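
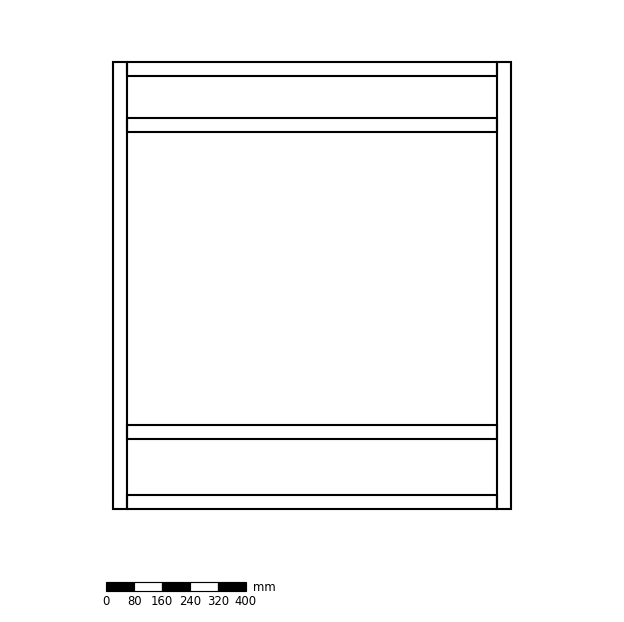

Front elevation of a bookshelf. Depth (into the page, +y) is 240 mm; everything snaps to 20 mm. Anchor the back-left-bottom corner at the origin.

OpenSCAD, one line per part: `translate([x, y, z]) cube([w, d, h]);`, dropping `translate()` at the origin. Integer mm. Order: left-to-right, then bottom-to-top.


cube([40, 240, 1280]);
translate([40, 0, 0]) cube([1060, 240, 40]);
translate([40, 0, 200]) cube([1060, 240, 40]);
translate([40, 0, 1080]) cube([1060, 240, 40]);
translate([40, 0, 1240]) cube([1060, 240, 40]);
translate([1100, 0, 0]) cube([40, 240, 1280]);


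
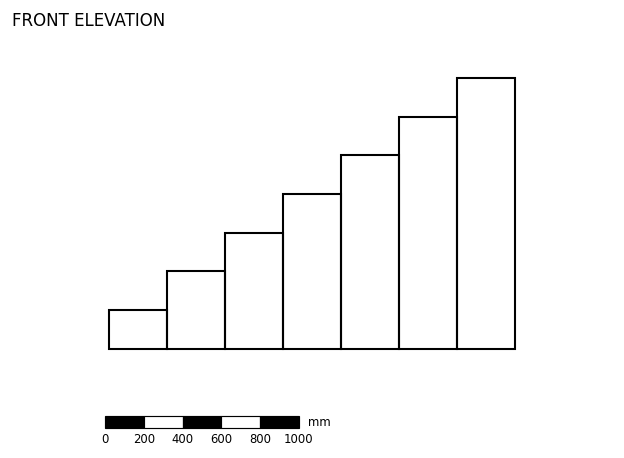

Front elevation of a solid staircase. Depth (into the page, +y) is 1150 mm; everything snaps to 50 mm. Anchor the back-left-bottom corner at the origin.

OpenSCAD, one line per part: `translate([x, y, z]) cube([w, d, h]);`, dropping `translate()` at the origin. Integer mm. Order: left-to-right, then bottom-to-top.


cube([300, 1150, 200]);
translate([300, 0, 0]) cube([300, 1150, 400]);
translate([600, 0, 0]) cube([300, 1150, 600]);
translate([900, 0, 0]) cube([300, 1150, 800]);
translate([1200, 0, 0]) cube([300, 1150, 1000]);
translate([1500, 0, 0]) cube([300, 1150, 1200]);
translate([1800, 0, 0]) cube([300, 1150, 1400]);


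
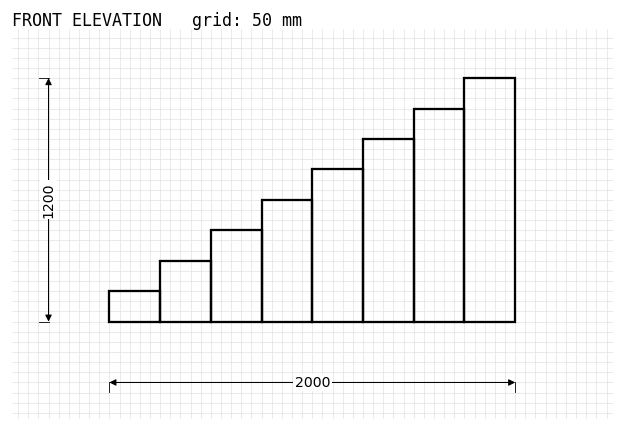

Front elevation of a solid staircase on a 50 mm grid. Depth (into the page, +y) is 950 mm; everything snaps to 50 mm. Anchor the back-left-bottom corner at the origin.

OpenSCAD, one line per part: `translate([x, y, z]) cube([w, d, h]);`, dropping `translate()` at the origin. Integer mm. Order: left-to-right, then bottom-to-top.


cube([250, 950, 150]);
translate([250, 0, 0]) cube([250, 950, 300]);
translate([500, 0, 0]) cube([250, 950, 450]);
translate([750, 0, 0]) cube([250, 950, 600]);
translate([1000, 0, 0]) cube([250, 950, 750]);
translate([1250, 0, 0]) cube([250, 950, 900]);
translate([1500, 0, 0]) cube([250, 950, 1050]);
translate([1750, 0, 0]) cube([250, 950, 1200]);


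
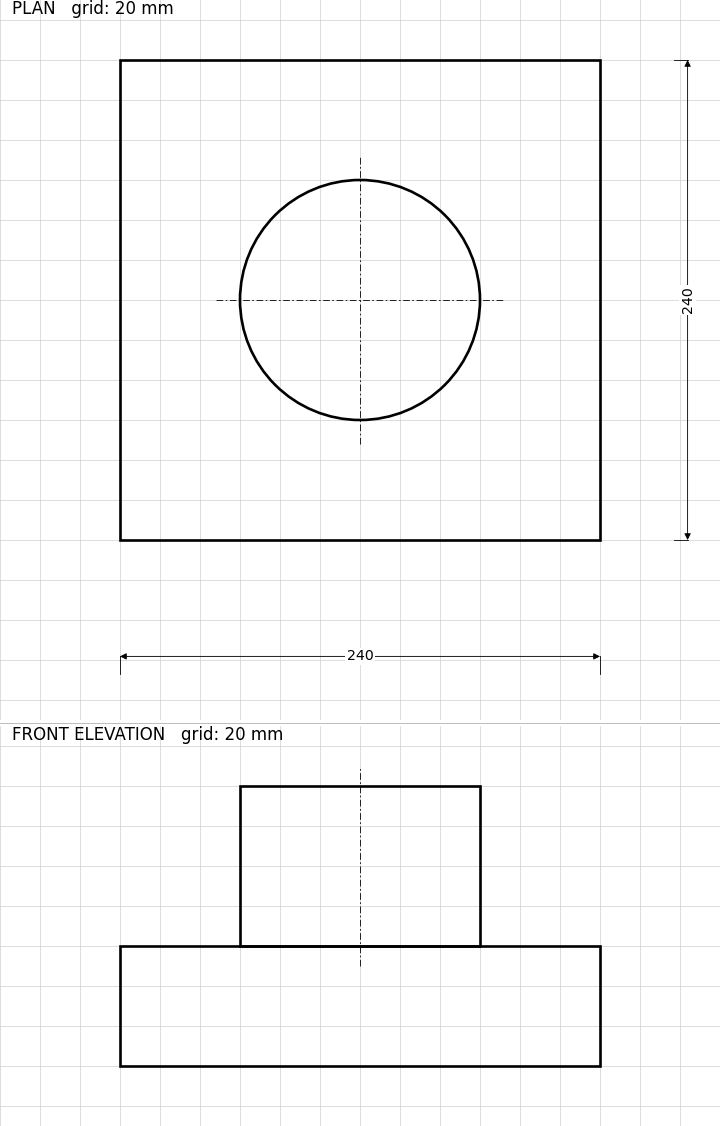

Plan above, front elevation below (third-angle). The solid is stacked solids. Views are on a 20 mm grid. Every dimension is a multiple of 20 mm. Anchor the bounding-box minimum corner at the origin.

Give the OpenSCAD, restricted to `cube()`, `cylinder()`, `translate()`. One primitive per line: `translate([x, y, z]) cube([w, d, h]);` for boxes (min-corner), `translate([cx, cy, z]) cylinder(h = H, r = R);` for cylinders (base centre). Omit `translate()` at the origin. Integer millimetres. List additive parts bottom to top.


cube([240, 240, 60]);
translate([120, 120, 60]) cylinder(h = 80, r = 60);


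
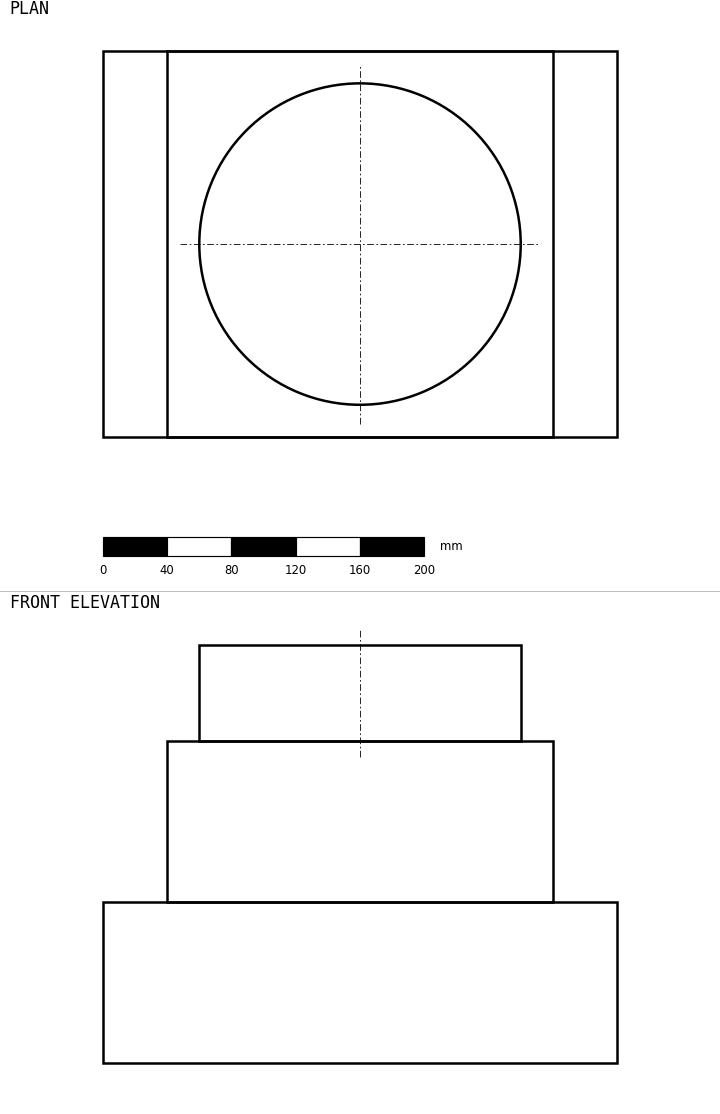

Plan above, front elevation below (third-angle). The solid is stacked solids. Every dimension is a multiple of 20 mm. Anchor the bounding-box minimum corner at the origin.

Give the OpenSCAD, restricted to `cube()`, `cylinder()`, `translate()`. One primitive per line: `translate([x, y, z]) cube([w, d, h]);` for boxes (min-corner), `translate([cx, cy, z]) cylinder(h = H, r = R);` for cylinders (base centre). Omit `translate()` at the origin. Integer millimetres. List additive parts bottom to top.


cube([320, 240, 100]);
translate([40, 0, 100]) cube([240, 240, 100]);
translate([160, 120, 200]) cylinder(h = 60, r = 100);


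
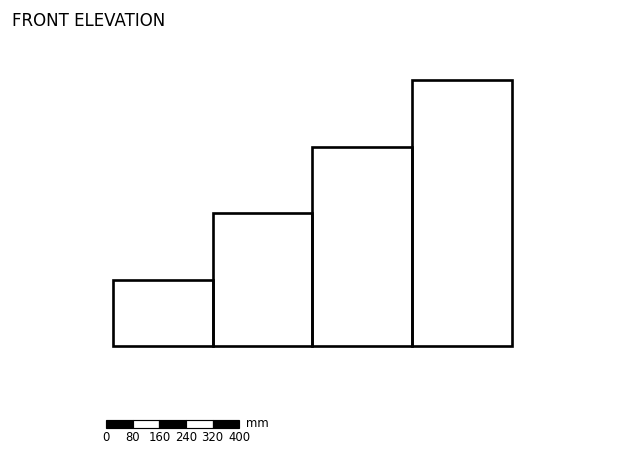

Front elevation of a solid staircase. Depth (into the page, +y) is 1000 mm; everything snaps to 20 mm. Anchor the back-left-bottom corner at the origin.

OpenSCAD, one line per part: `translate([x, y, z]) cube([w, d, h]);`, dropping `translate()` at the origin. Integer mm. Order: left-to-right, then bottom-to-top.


cube([300, 1000, 200]);
translate([300, 0, 0]) cube([300, 1000, 400]);
translate([600, 0, 0]) cube([300, 1000, 600]);
translate([900, 0, 0]) cube([300, 1000, 800]);


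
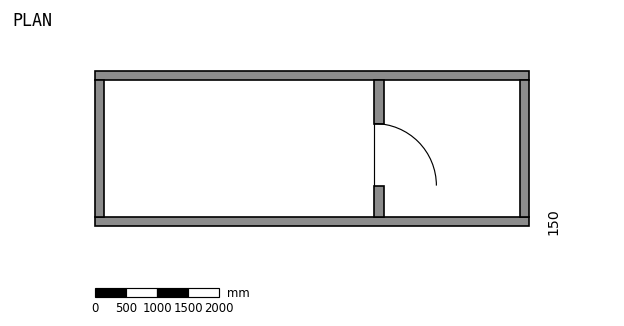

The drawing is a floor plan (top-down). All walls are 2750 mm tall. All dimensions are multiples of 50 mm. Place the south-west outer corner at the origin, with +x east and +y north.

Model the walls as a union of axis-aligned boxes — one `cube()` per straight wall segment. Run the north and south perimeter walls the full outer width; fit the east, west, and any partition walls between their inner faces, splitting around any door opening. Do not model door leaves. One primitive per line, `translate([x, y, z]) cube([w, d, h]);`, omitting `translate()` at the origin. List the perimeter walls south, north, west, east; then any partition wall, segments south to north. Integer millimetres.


cube([7000, 150, 2750]);
translate([0, 2350, 0]) cube([7000, 150, 2750]);
translate([0, 150, 0]) cube([150, 2200, 2750]);
translate([6850, 150, 0]) cube([150, 2200, 2750]);
translate([4500, 150, 0]) cube([150, 500, 2750]);
translate([4500, 1650, 0]) cube([150, 700, 2750]);


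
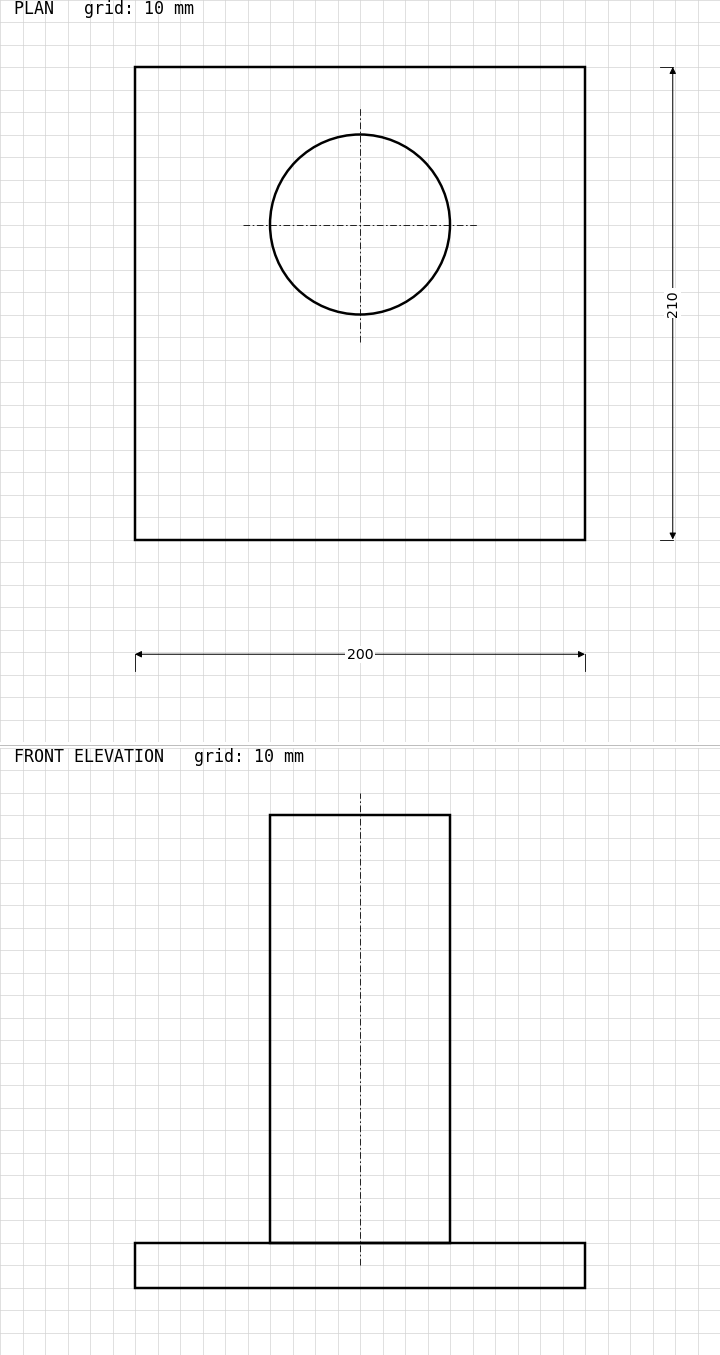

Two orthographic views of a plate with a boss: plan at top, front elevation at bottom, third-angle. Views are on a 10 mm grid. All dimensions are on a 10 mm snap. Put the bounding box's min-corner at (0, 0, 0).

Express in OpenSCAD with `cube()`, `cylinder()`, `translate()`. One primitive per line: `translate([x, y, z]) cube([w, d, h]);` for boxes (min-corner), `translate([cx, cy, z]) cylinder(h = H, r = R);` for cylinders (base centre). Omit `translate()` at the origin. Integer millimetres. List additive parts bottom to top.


cube([200, 210, 20]);
translate([100, 140, 20]) cylinder(h = 190, r = 40);


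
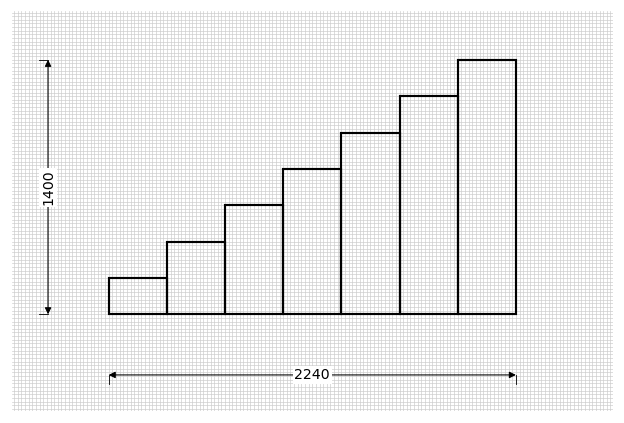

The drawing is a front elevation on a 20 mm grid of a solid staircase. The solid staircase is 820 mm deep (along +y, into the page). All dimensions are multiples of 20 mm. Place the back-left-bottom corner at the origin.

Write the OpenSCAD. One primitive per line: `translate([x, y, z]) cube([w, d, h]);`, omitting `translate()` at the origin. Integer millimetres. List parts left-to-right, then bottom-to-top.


cube([320, 820, 200]);
translate([320, 0, 0]) cube([320, 820, 400]);
translate([640, 0, 0]) cube([320, 820, 600]);
translate([960, 0, 0]) cube([320, 820, 800]);
translate([1280, 0, 0]) cube([320, 820, 1000]);
translate([1600, 0, 0]) cube([320, 820, 1200]);
translate([1920, 0, 0]) cube([320, 820, 1400]);


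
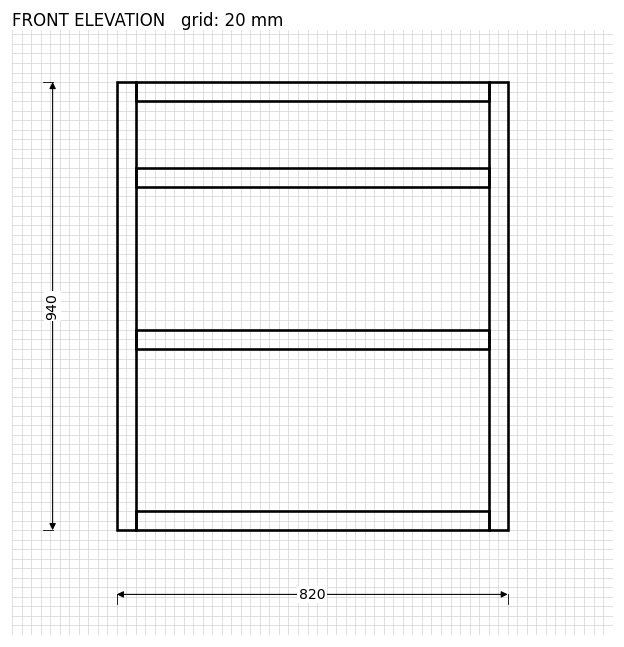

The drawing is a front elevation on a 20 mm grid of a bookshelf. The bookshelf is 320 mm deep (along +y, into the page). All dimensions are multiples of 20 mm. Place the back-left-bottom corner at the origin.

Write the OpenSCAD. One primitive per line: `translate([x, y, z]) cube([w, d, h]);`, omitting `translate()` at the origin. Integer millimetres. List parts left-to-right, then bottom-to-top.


cube([40, 320, 940]);
translate([40, 0, 0]) cube([740, 320, 40]);
translate([40, 0, 380]) cube([740, 320, 40]);
translate([40, 0, 720]) cube([740, 320, 40]);
translate([40, 0, 900]) cube([740, 320, 40]);
translate([780, 0, 0]) cube([40, 320, 940]);


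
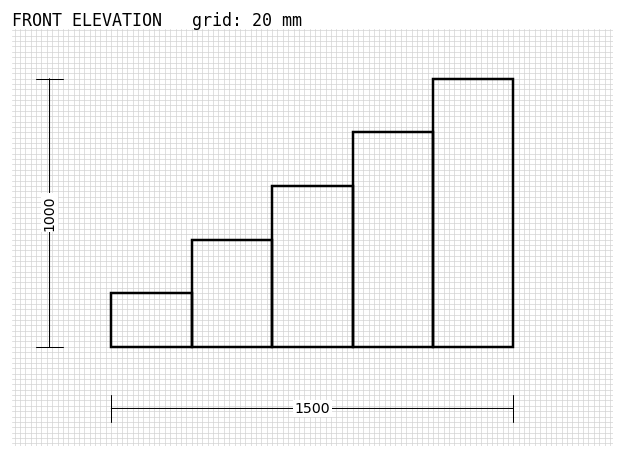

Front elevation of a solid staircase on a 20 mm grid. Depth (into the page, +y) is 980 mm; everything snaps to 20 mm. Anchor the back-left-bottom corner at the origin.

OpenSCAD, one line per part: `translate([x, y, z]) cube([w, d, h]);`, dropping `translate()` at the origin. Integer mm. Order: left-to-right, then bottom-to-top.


cube([300, 980, 200]);
translate([300, 0, 0]) cube([300, 980, 400]);
translate([600, 0, 0]) cube([300, 980, 600]);
translate([900, 0, 0]) cube([300, 980, 800]);
translate([1200, 0, 0]) cube([300, 980, 1000]);


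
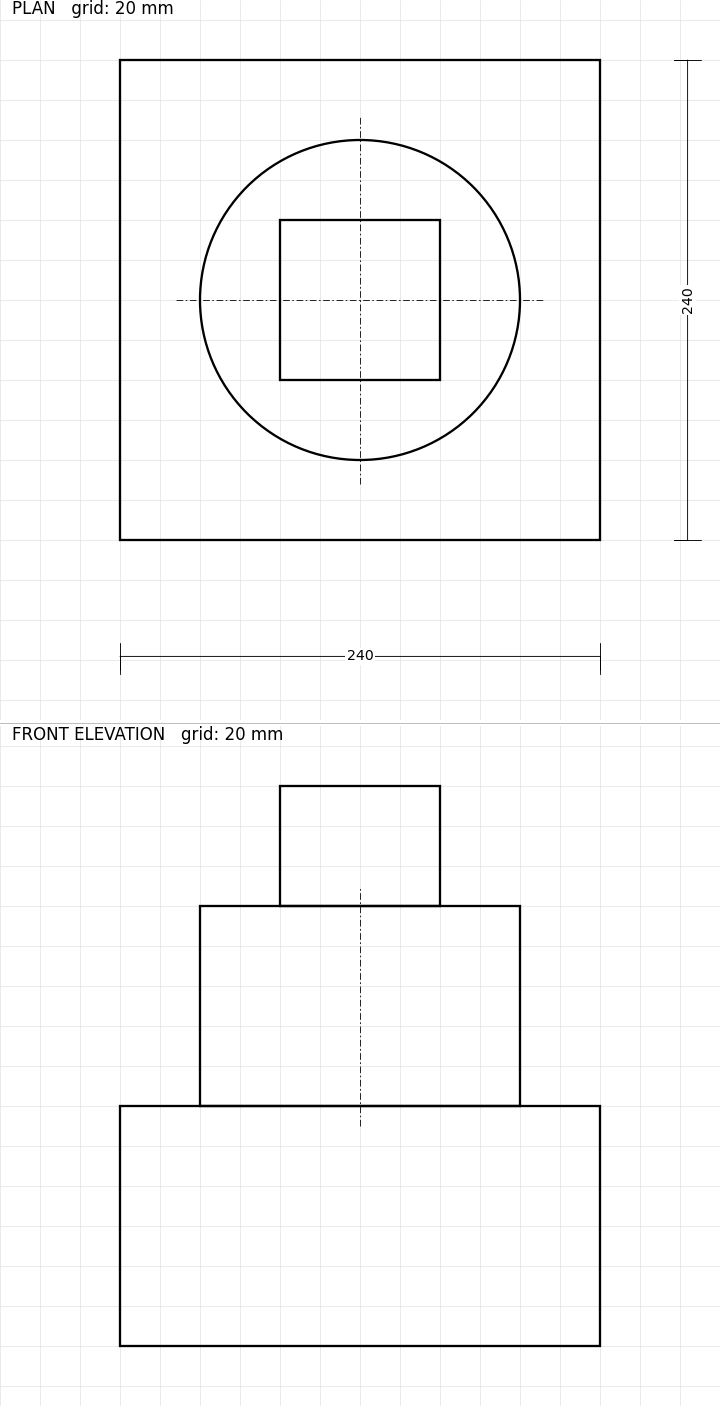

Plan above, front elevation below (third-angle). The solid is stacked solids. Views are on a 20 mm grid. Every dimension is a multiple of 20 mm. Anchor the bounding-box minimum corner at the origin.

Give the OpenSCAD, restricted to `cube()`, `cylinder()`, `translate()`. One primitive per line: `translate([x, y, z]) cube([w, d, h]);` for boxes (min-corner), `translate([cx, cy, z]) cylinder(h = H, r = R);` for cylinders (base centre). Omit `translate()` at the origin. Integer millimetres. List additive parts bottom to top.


cube([240, 240, 120]);
translate([120, 120, 120]) cylinder(h = 100, r = 80);
translate([80, 80, 220]) cube([80, 80, 60]);


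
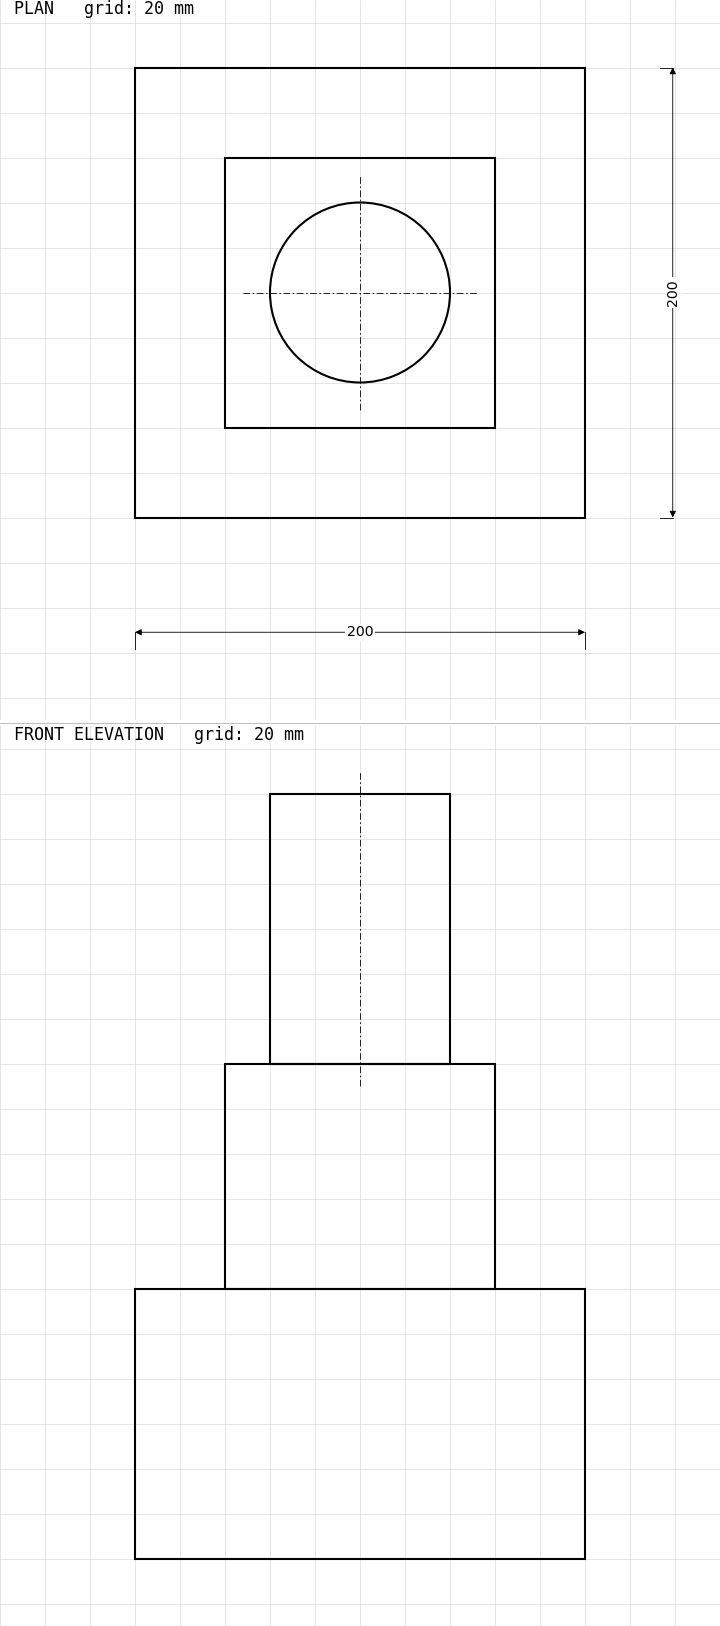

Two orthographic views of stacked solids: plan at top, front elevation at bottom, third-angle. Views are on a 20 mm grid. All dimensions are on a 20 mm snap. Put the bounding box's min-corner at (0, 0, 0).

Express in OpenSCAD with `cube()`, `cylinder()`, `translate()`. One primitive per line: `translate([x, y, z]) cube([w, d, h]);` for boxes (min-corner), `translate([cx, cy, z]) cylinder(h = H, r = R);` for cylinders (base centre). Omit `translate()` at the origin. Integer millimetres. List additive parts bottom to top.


cube([200, 200, 120]);
translate([40, 40, 120]) cube([120, 120, 100]);
translate([100, 100, 220]) cylinder(h = 120, r = 40);


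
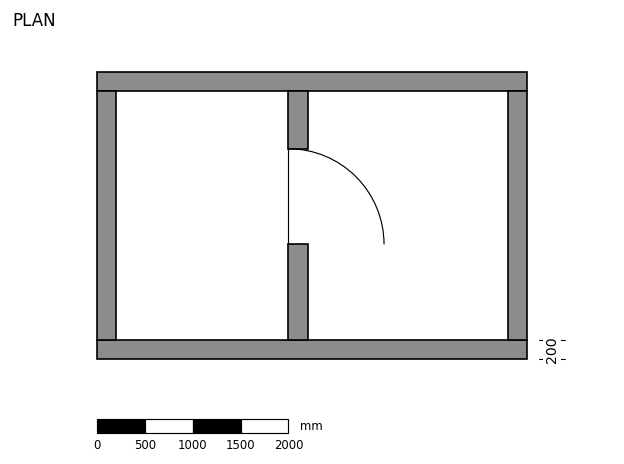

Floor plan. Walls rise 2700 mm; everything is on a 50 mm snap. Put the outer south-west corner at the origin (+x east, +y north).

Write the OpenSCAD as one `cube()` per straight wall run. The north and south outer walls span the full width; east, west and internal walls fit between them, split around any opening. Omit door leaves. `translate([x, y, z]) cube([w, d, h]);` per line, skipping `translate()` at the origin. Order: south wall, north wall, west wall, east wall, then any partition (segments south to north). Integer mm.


cube([4500, 200, 2700]);
translate([0, 2800, 0]) cube([4500, 200, 2700]);
translate([0, 200, 0]) cube([200, 2600, 2700]);
translate([4300, 200, 0]) cube([200, 2600, 2700]);
translate([2000, 200, 0]) cube([200, 1000, 2700]);
translate([2000, 2200, 0]) cube([200, 600, 2700]);


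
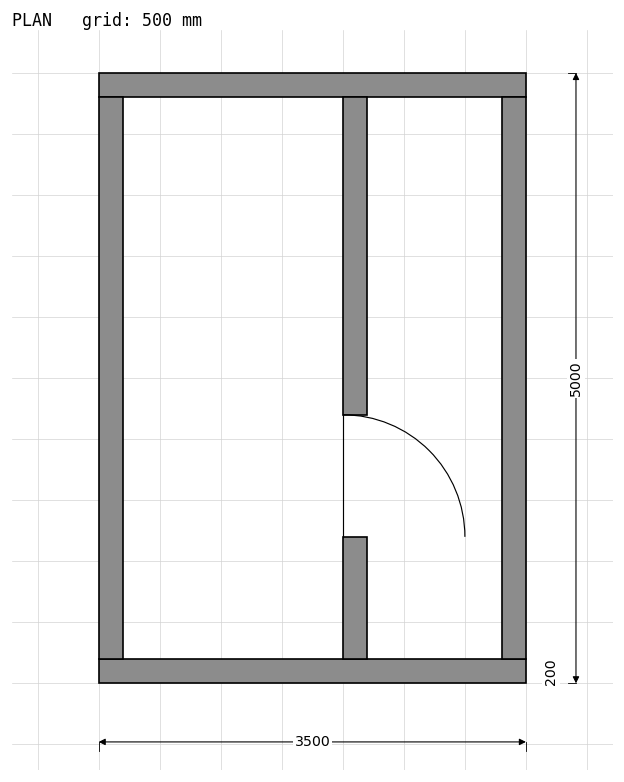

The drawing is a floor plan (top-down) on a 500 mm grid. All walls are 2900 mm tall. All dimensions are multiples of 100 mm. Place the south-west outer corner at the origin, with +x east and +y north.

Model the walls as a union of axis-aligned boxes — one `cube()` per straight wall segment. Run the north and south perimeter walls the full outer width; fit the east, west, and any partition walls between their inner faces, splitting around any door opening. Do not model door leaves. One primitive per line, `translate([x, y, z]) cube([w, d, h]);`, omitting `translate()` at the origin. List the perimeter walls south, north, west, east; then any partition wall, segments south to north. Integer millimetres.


cube([3500, 200, 2900]);
translate([0, 4800, 0]) cube([3500, 200, 2900]);
translate([0, 200, 0]) cube([200, 4600, 2900]);
translate([3300, 200, 0]) cube([200, 4600, 2900]);
translate([2000, 200, 0]) cube([200, 1000, 2900]);
translate([2000, 2200, 0]) cube([200, 2600, 2900]);


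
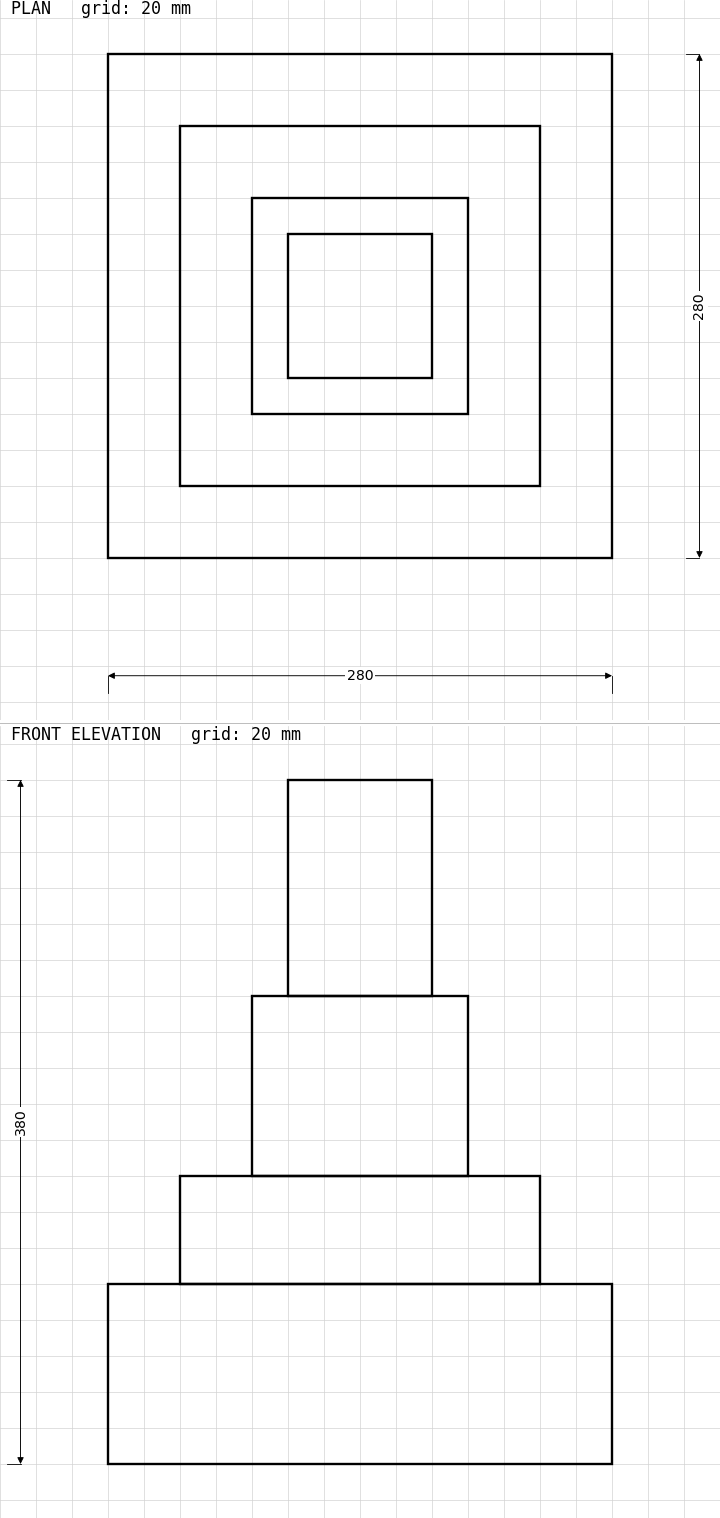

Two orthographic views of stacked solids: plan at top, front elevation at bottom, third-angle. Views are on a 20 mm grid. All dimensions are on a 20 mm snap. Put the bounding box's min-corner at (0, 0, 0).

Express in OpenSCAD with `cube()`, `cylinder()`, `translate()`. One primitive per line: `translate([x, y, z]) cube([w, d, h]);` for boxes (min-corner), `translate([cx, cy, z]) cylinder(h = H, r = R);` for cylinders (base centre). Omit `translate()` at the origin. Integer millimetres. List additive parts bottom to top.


cube([280, 280, 100]);
translate([40, 40, 100]) cube([200, 200, 60]);
translate([80, 80, 160]) cube([120, 120, 100]);
translate([100, 100, 260]) cube([80, 80, 120]);


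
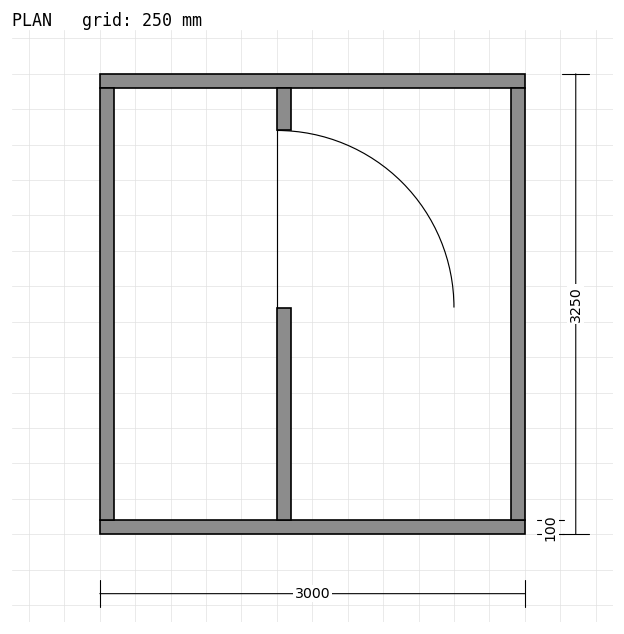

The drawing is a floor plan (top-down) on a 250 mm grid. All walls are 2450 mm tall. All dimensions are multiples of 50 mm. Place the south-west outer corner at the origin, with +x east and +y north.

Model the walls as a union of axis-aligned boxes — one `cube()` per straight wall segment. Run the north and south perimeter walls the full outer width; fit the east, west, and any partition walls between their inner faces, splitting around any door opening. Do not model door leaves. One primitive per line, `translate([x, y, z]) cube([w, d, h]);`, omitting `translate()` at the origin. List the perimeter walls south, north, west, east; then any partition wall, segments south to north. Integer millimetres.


cube([3000, 100, 2450]);
translate([0, 3150, 0]) cube([3000, 100, 2450]);
translate([0, 100, 0]) cube([100, 3050, 2450]);
translate([2900, 100, 0]) cube([100, 3050, 2450]);
translate([1250, 100, 0]) cube([100, 1500, 2450]);
translate([1250, 2850, 0]) cube([100, 300, 2450]);


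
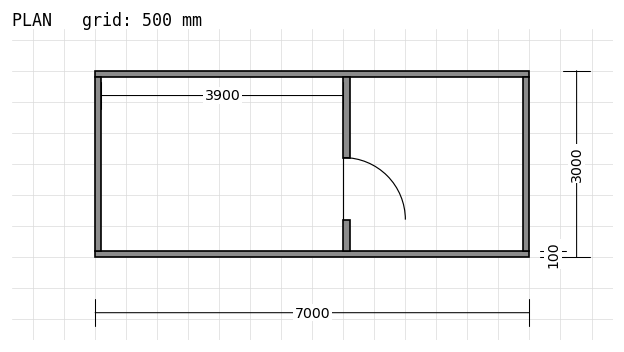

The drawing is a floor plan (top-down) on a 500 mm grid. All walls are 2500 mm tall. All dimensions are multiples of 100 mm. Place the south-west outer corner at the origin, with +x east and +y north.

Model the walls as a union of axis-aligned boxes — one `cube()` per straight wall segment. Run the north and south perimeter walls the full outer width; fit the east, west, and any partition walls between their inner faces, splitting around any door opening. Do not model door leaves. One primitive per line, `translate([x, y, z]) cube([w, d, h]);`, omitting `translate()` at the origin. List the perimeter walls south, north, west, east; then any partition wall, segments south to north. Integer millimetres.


cube([7000, 100, 2500]);
translate([0, 2900, 0]) cube([7000, 100, 2500]);
translate([0, 100, 0]) cube([100, 2800, 2500]);
translate([6900, 100, 0]) cube([100, 2800, 2500]);
translate([4000, 100, 0]) cube([100, 500, 2500]);
translate([4000, 1600, 0]) cube([100, 1300, 2500]);


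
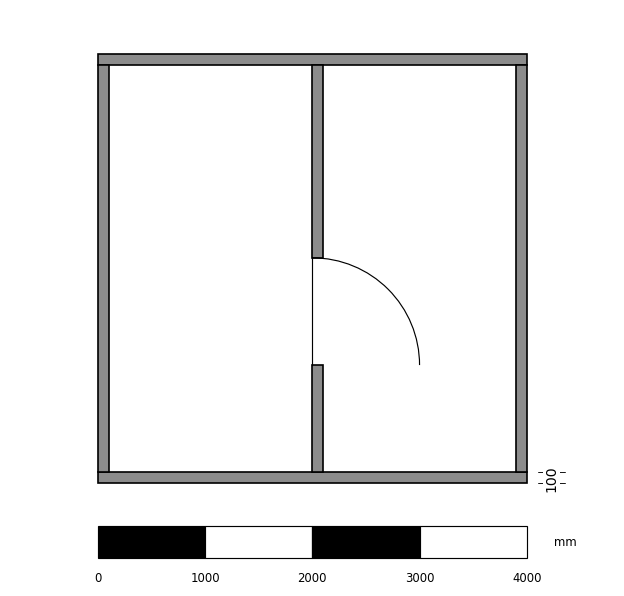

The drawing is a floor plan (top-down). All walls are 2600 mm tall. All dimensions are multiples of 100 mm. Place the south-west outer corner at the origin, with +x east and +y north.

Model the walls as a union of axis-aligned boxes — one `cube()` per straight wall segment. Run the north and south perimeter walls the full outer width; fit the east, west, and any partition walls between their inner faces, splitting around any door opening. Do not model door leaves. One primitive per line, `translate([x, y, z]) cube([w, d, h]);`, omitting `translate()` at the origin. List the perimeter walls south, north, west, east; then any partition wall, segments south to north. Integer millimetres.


cube([4000, 100, 2600]);
translate([0, 3900, 0]) cube([4000, 100, 2600]);
translate([0, 100, 0]) cube([100, 3800, 2600]);
translate([3900, 100, 0]) cube([100, 3800, 2600]);
translate([2000, 100, 0]) cube([100, 1000, 2600]);
translate([2000, 2100, 0]) cube([100, 1800, 2600]);


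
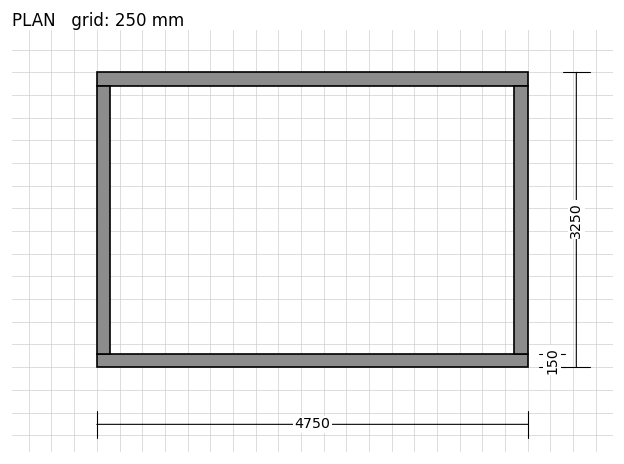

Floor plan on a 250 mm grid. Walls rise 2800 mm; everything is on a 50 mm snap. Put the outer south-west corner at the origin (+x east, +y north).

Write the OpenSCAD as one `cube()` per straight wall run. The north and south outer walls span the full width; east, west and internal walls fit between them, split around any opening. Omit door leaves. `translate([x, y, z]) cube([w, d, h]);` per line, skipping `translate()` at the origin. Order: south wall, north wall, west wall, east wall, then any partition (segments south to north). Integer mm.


cube([4750, 150, 2800]);
translate([0, 3100, 0]) cube([4750, 150, 2800]);
translate([0, 150, 0]) cube([150, 2950, 2800]);
translate([4600, 150, 0]) cube([150, 2950, 2800]);


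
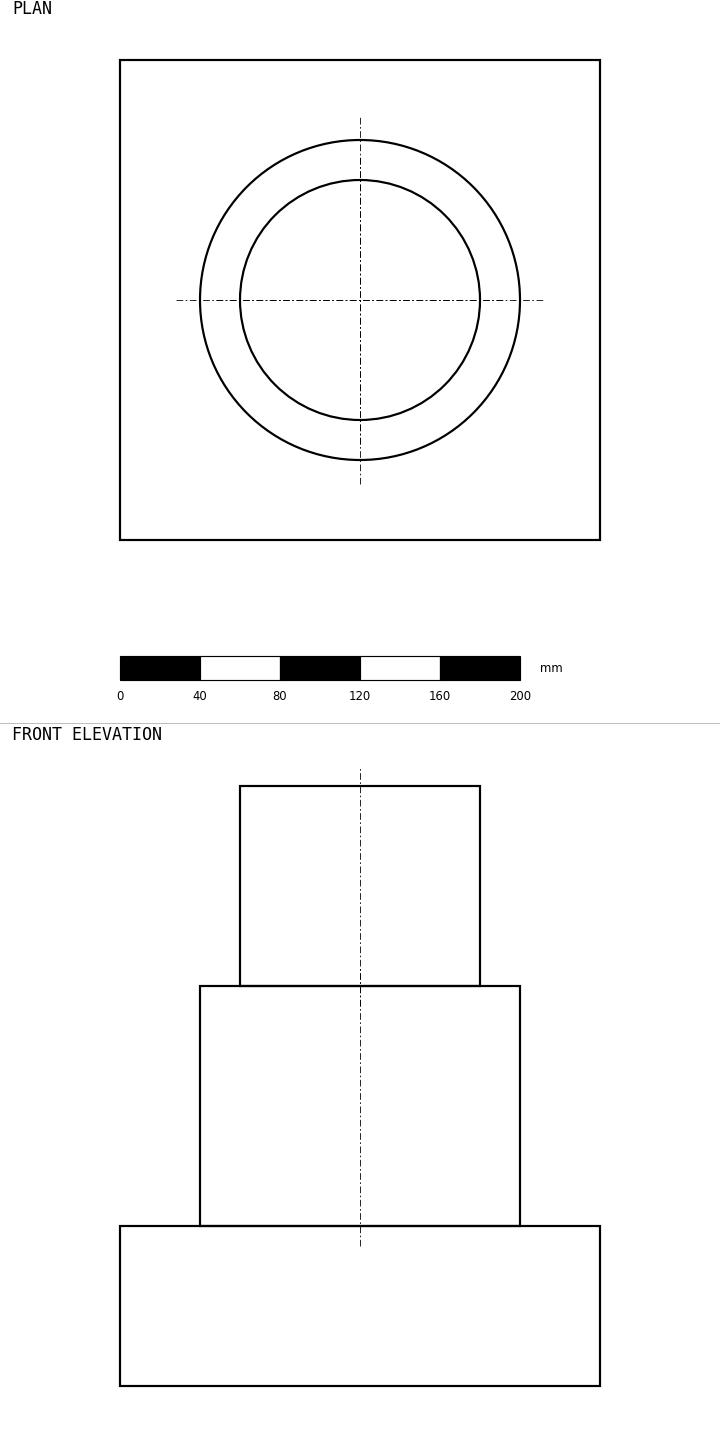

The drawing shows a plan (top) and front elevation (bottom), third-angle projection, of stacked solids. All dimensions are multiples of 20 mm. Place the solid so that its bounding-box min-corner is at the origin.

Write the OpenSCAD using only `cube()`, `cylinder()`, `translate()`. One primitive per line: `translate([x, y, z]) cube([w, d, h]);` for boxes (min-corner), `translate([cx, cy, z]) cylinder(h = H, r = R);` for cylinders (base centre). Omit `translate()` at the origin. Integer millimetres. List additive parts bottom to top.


cube([240, 240, 80]);
translate([120, 120, 80]) cylinder(h = 120, r = 80);
translate([120, 120, 200]) cylinder(h = 100, r = 60);


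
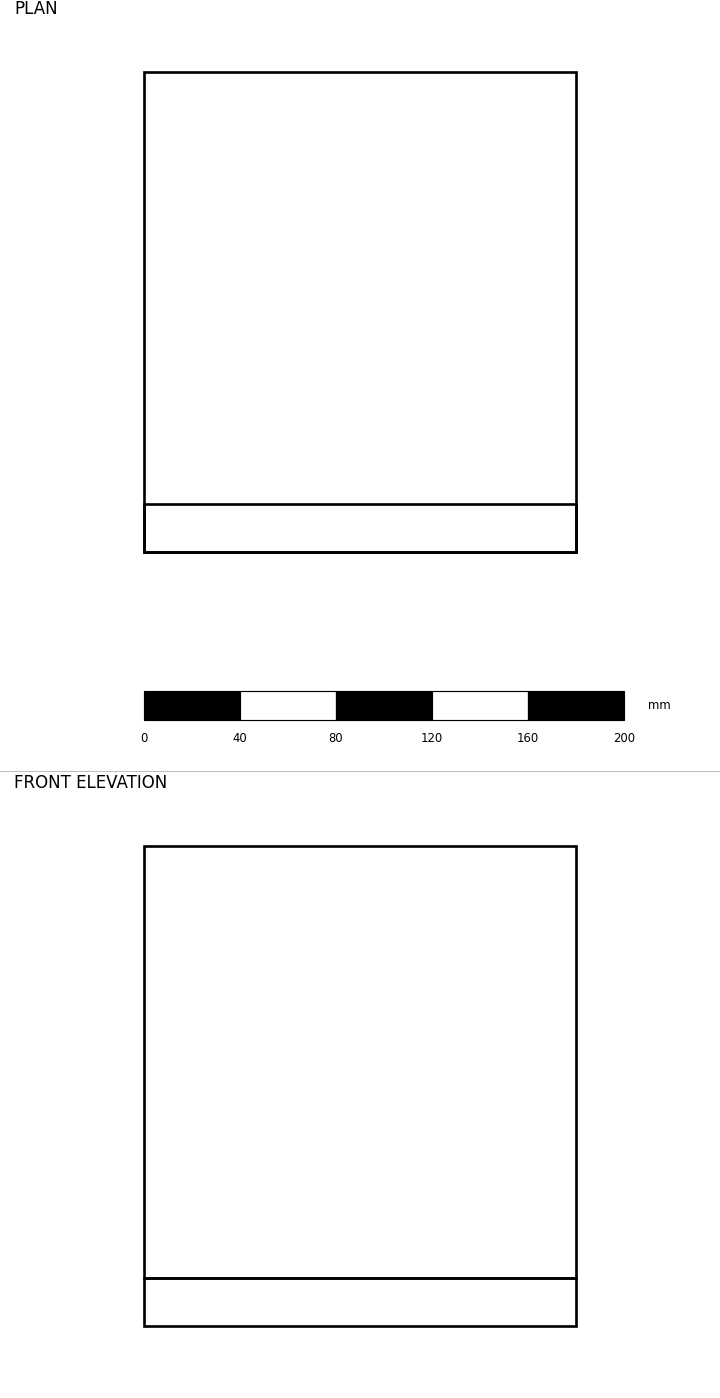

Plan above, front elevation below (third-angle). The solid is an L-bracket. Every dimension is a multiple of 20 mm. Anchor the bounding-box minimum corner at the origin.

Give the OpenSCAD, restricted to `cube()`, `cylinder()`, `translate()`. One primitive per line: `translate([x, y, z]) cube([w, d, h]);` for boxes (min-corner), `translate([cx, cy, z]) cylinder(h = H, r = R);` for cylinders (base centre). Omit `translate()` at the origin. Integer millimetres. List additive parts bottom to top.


cube([180, 200, 20]);
translate([0, 0, 20]) cube([180, 20, 180]);


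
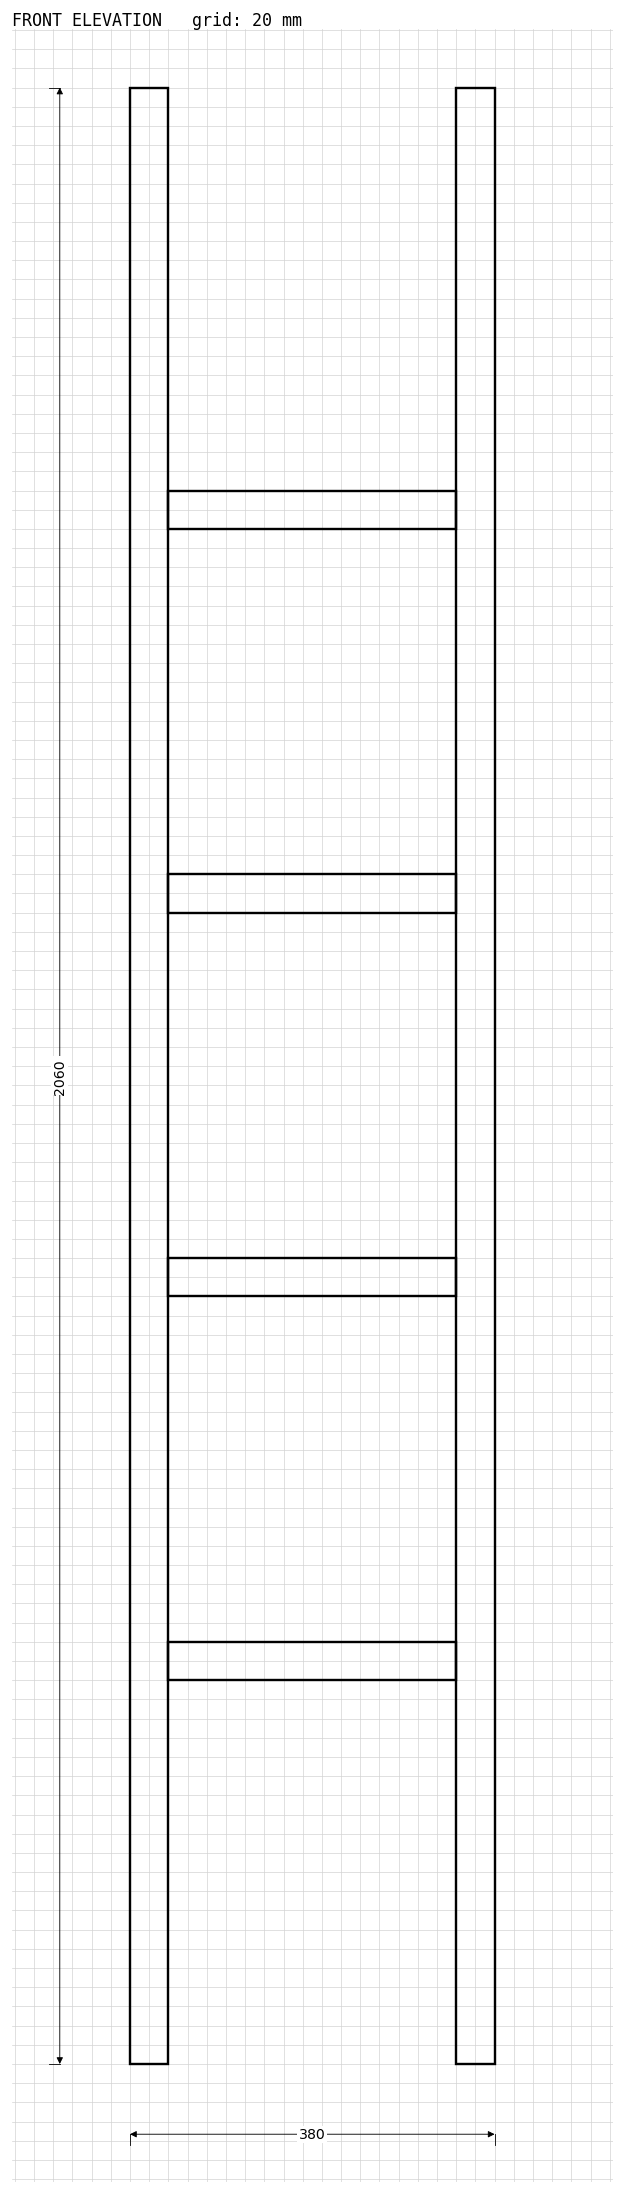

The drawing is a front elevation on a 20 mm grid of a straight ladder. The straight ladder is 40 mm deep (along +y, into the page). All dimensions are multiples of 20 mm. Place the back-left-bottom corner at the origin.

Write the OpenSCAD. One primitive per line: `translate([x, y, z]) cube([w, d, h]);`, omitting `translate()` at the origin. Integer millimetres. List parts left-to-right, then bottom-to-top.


cube([40, 40, 2060]);
translate([40, 0, 400]) cube([300, 40, 40]);
translate([40, 0, 800]) cube([300, 40, 40]);
translate([40, 0, 1200]) cube([300, 40, 40]);
translate([40, 0, 1600]) cube([300, 40, 40]);
translate([340, 0, 0]) cube([40, 40, 2060]);


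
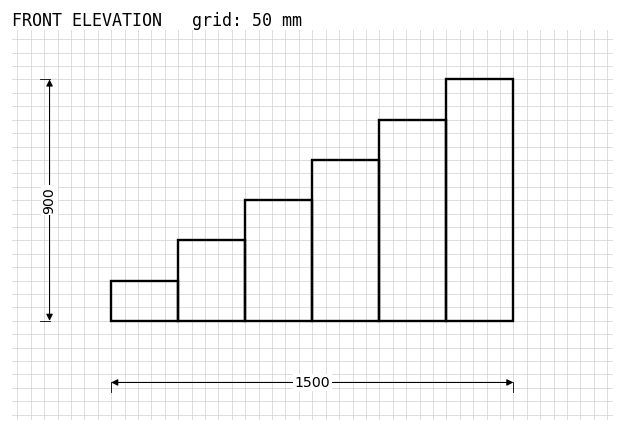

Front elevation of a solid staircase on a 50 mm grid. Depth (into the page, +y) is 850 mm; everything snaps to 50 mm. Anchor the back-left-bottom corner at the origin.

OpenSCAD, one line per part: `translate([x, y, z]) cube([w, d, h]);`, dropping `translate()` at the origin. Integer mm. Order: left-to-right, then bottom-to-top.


cube([250, 850, 150]);
translate([250, 0, 0]) cube([250, 850, 300]);
translate([500, 0, 0]) cube([250, 850, 450]);
translate([750, 0, 0]) cube([250, 850, 600]);
translate([1000, 0, 0]) cube([250, 850, 750]);
translate([1250, 0, 0]) cube([250, 850, 900]);


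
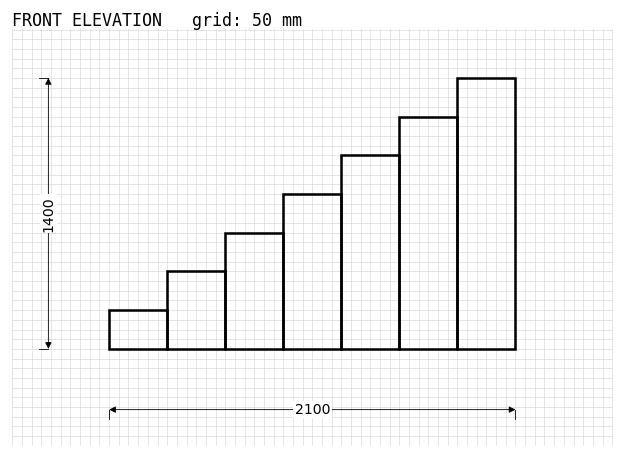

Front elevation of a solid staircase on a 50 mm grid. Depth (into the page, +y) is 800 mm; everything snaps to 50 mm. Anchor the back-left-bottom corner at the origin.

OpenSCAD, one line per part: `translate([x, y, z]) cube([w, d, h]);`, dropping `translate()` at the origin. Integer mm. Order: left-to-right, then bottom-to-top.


cube([300, 800, 200]);
translate([300, 0, 0]) cube([300, 800, 400]);
translate([600, 0, 0]) cube([300, 800, 600]);
translate([900, 0, 0]) cube([300, 800, 800]);
translate([1200, 0, 0]) cube([300, 800, 1000]);
translate([1500, 0, 0]) cube([300, 800, 1200]);
translate([1800, 0, 0]) cube([300, 800, 1400]);


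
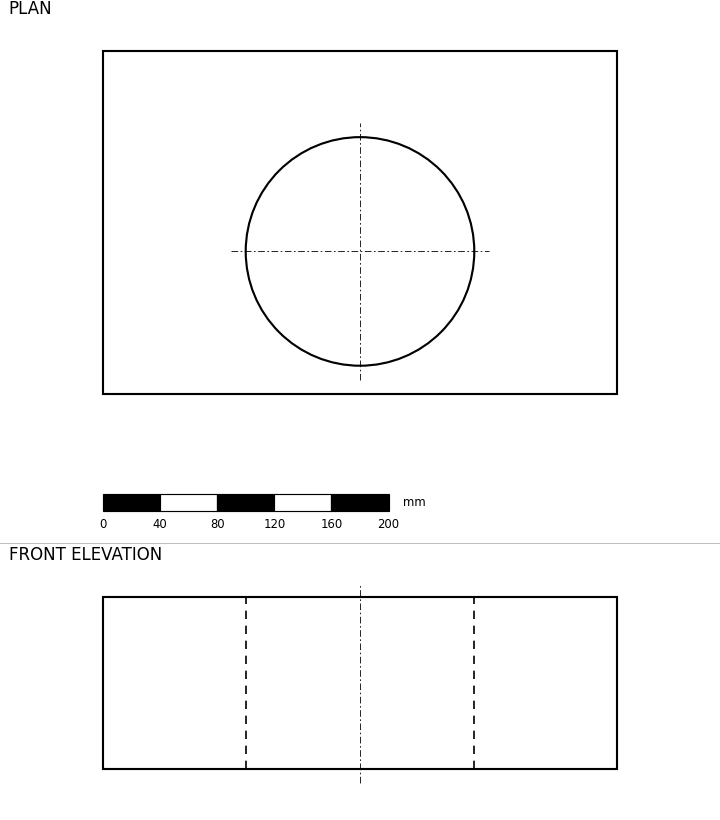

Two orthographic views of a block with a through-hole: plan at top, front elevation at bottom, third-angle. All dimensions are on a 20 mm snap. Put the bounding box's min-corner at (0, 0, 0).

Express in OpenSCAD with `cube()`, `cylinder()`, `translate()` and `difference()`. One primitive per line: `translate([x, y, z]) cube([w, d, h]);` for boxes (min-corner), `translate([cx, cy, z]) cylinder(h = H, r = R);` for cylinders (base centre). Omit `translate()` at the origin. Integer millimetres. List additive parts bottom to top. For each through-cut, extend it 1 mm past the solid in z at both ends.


difference() {
  cube([360, 240, 120]);
  translate([180, 100, -1]) cylinder(h = 122, r = 80);
}


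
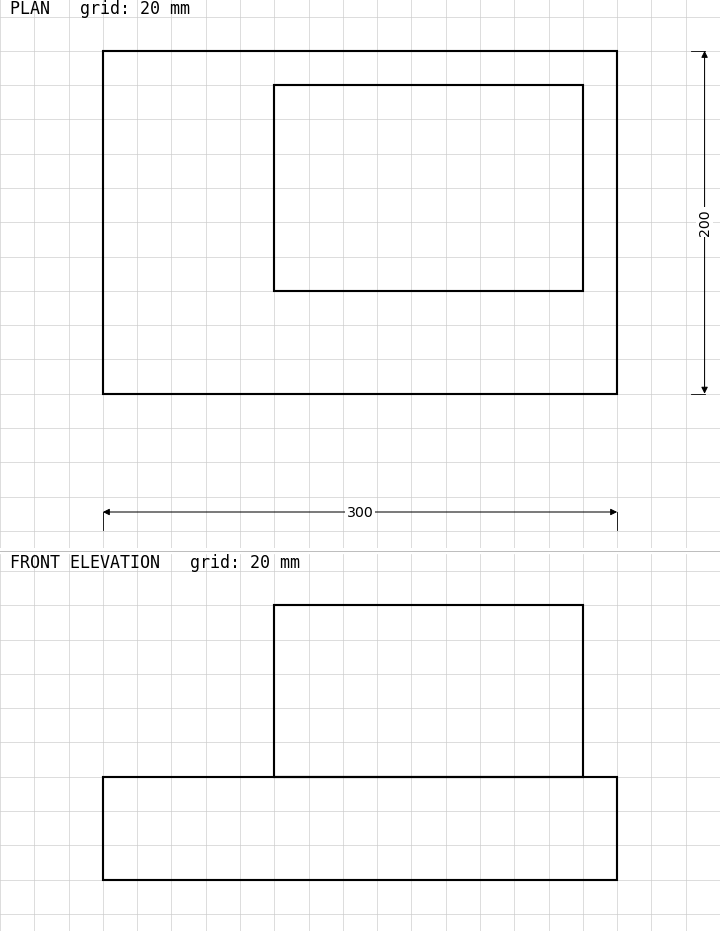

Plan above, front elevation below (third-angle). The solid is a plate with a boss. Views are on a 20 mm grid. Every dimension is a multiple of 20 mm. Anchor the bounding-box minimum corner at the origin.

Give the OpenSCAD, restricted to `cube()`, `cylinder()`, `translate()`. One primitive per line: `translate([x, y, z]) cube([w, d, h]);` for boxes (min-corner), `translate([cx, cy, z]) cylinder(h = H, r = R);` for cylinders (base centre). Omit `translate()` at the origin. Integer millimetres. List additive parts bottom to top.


cube([300, 200, 60]);
translate([100, 60, 60]) cube([180, 120, 100]);


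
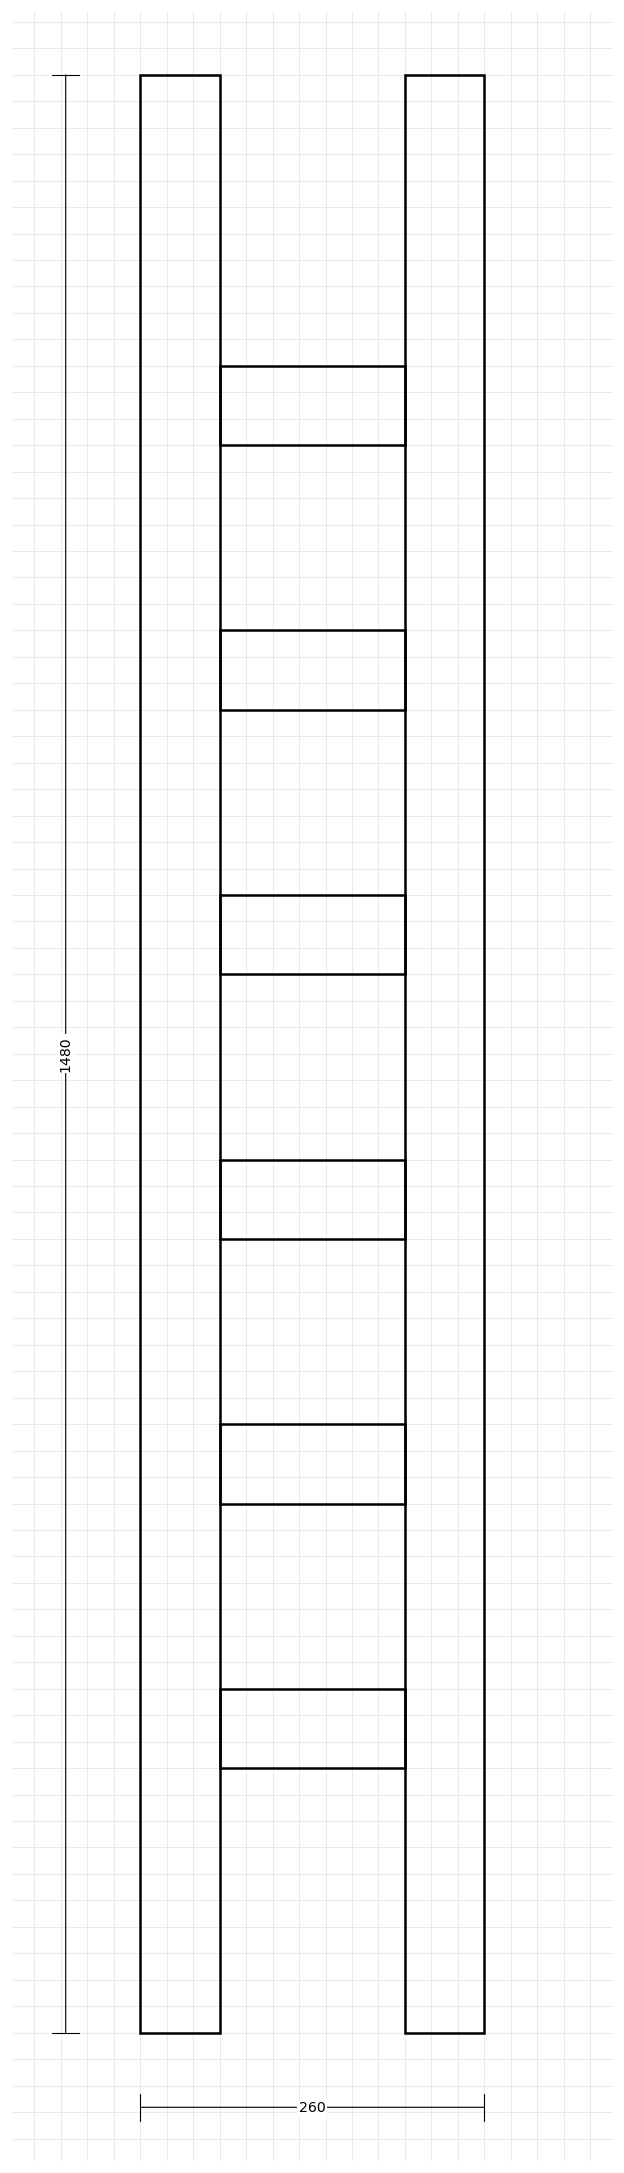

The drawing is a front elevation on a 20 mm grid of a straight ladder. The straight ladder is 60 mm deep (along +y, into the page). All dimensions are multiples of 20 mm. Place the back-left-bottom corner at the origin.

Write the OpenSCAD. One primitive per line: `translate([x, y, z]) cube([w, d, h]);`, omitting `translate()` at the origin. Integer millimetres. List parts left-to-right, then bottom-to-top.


cube([60, 60, 1480]);
translate([60, 0, 200]) cube([140, 60, 60]);
translate([60, 0, 400]) cube([140, 60, 60]);
translate([60, 0, 600]) cube([140, 60, 60]);
translate([60, 0, 800]) cube([140, 60, 60]);
translate([60, 0, 1000]) cube([140, 60, 60]);
translate([60, 0, 1200]) cube([140, 60, 60]);
translate([200, 0, 0]) cube([60, 60, 1480]);


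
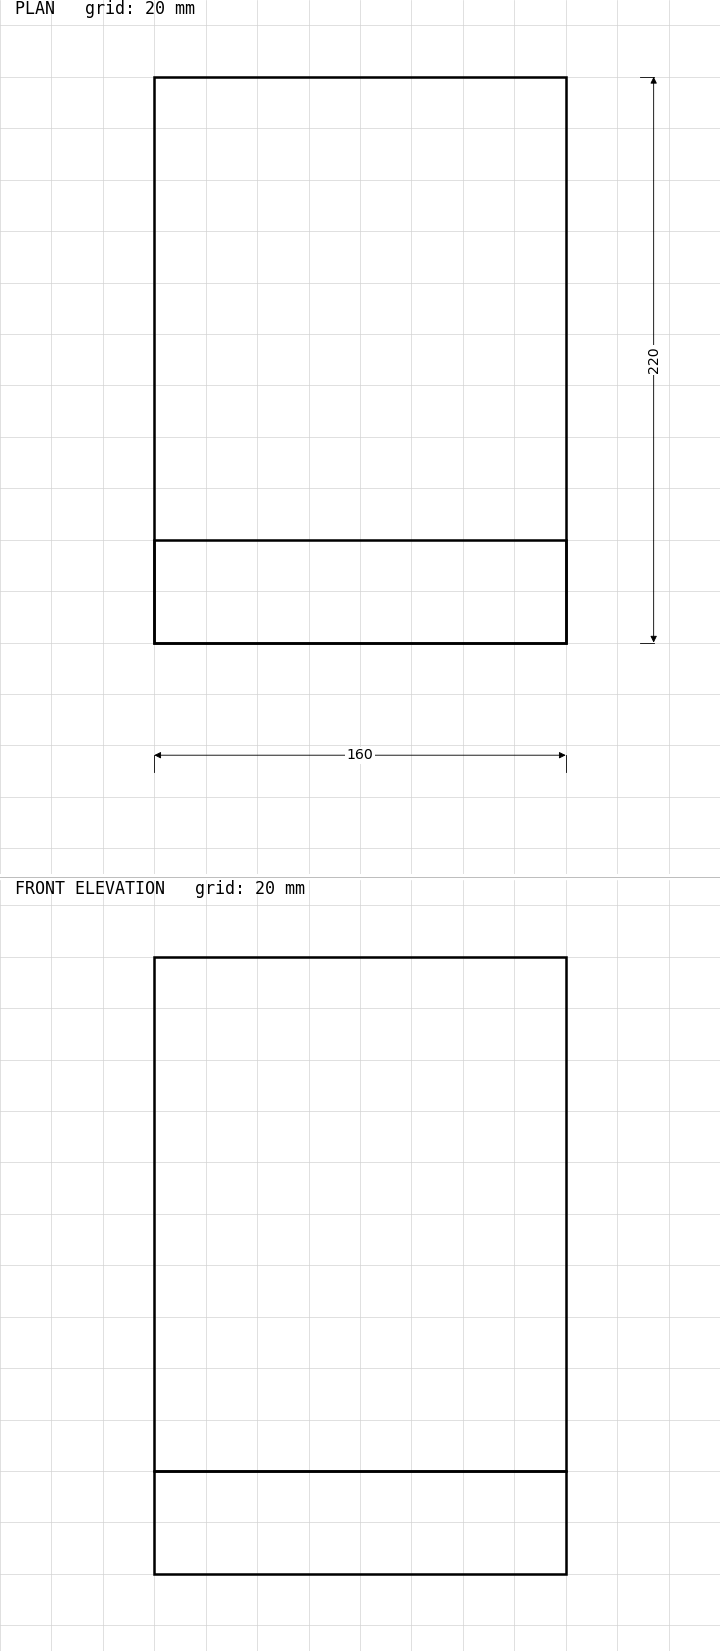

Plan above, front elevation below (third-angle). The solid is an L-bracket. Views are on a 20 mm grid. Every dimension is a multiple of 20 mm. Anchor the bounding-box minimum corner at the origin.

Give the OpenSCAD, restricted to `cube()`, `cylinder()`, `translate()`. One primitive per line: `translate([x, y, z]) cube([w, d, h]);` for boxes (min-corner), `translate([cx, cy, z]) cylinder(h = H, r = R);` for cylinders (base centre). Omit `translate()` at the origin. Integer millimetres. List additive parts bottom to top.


cube([160, 220, 40]);
translate([0, 0, 40]) cube([160, 40, 200]);


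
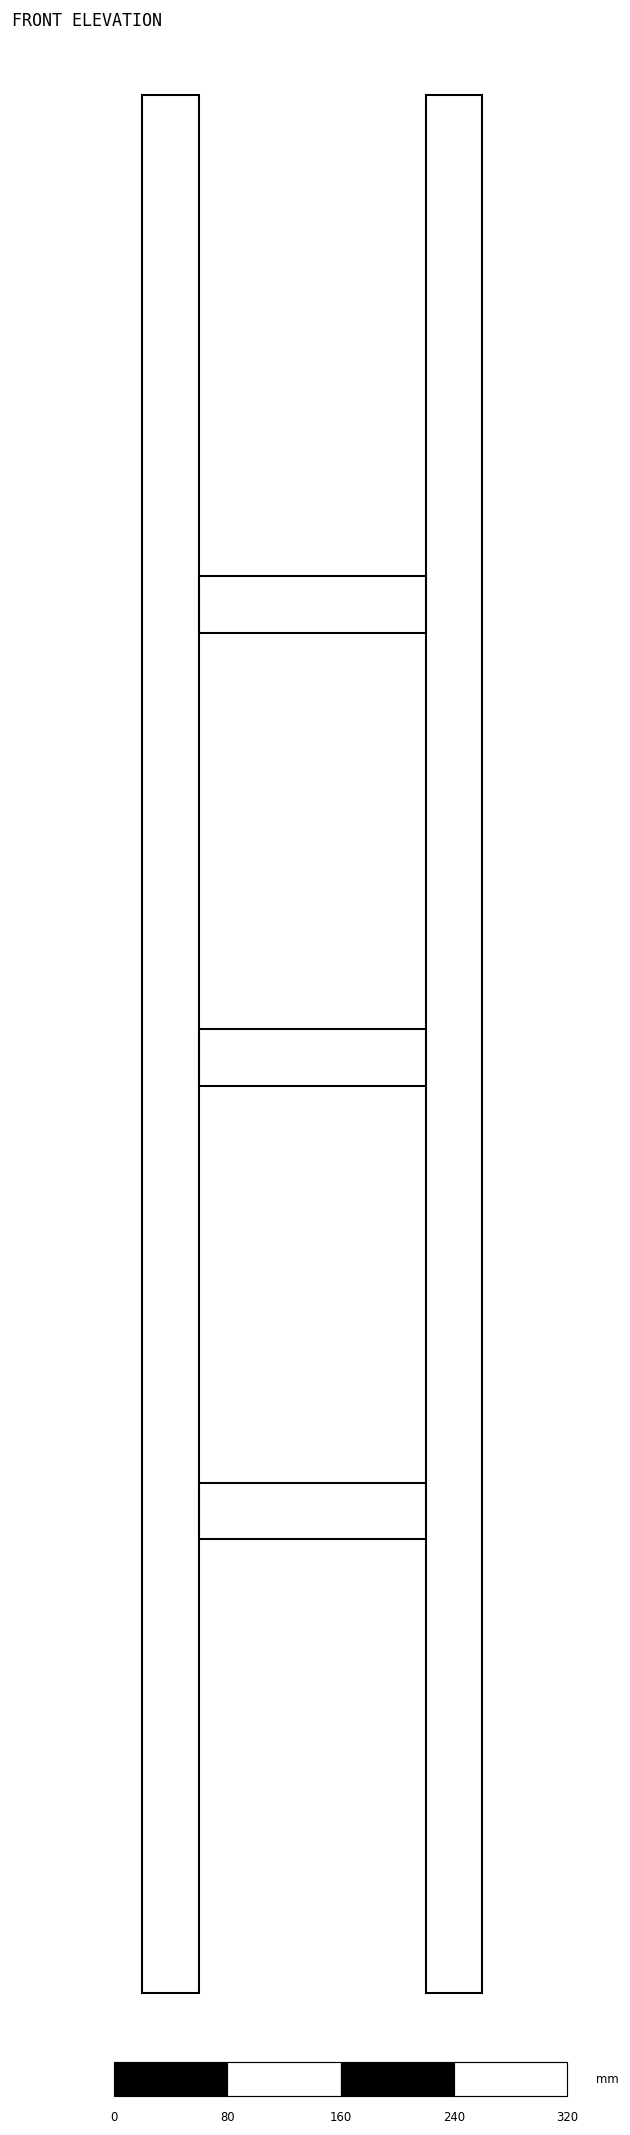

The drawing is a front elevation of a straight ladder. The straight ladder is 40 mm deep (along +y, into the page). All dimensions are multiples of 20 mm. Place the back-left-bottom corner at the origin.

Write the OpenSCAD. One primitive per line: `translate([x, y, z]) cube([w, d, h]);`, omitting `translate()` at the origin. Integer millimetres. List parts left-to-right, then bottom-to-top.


cube([40, 40, 1340]);
translate([40, 0, 320]) cube([160, 40, 40]);
translate([40, 0, 640]) cube([160, 40, 40]);
translate([40, 0, 960]) cube([160, 40, 40]);
translate([200, 0, 0]) cube([40, 40, 1340]);


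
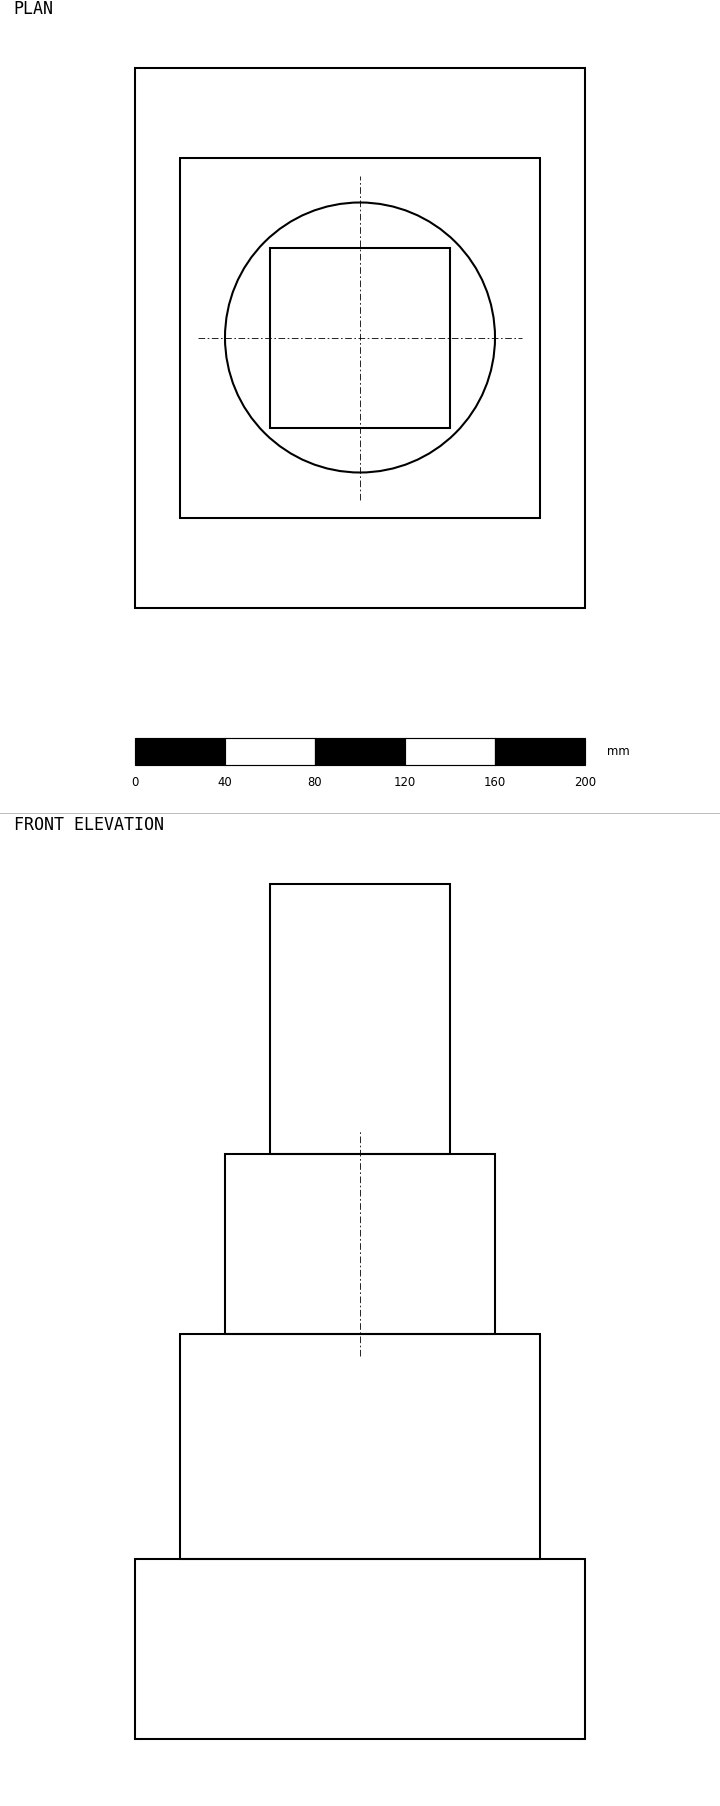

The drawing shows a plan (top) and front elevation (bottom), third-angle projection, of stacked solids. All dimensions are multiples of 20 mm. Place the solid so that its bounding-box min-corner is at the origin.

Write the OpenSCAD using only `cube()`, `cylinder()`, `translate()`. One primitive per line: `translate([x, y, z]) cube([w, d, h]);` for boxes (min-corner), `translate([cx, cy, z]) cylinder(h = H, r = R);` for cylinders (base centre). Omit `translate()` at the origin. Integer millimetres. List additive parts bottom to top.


cube([200, 240, 80]);
translate([20, 40, 80]) cube([160, 160, 100]);
translate([100, 120, 180]) cylinder(h = 80, r = 60);
translate([60, 80, 260]) cube([80, 80, 120]);


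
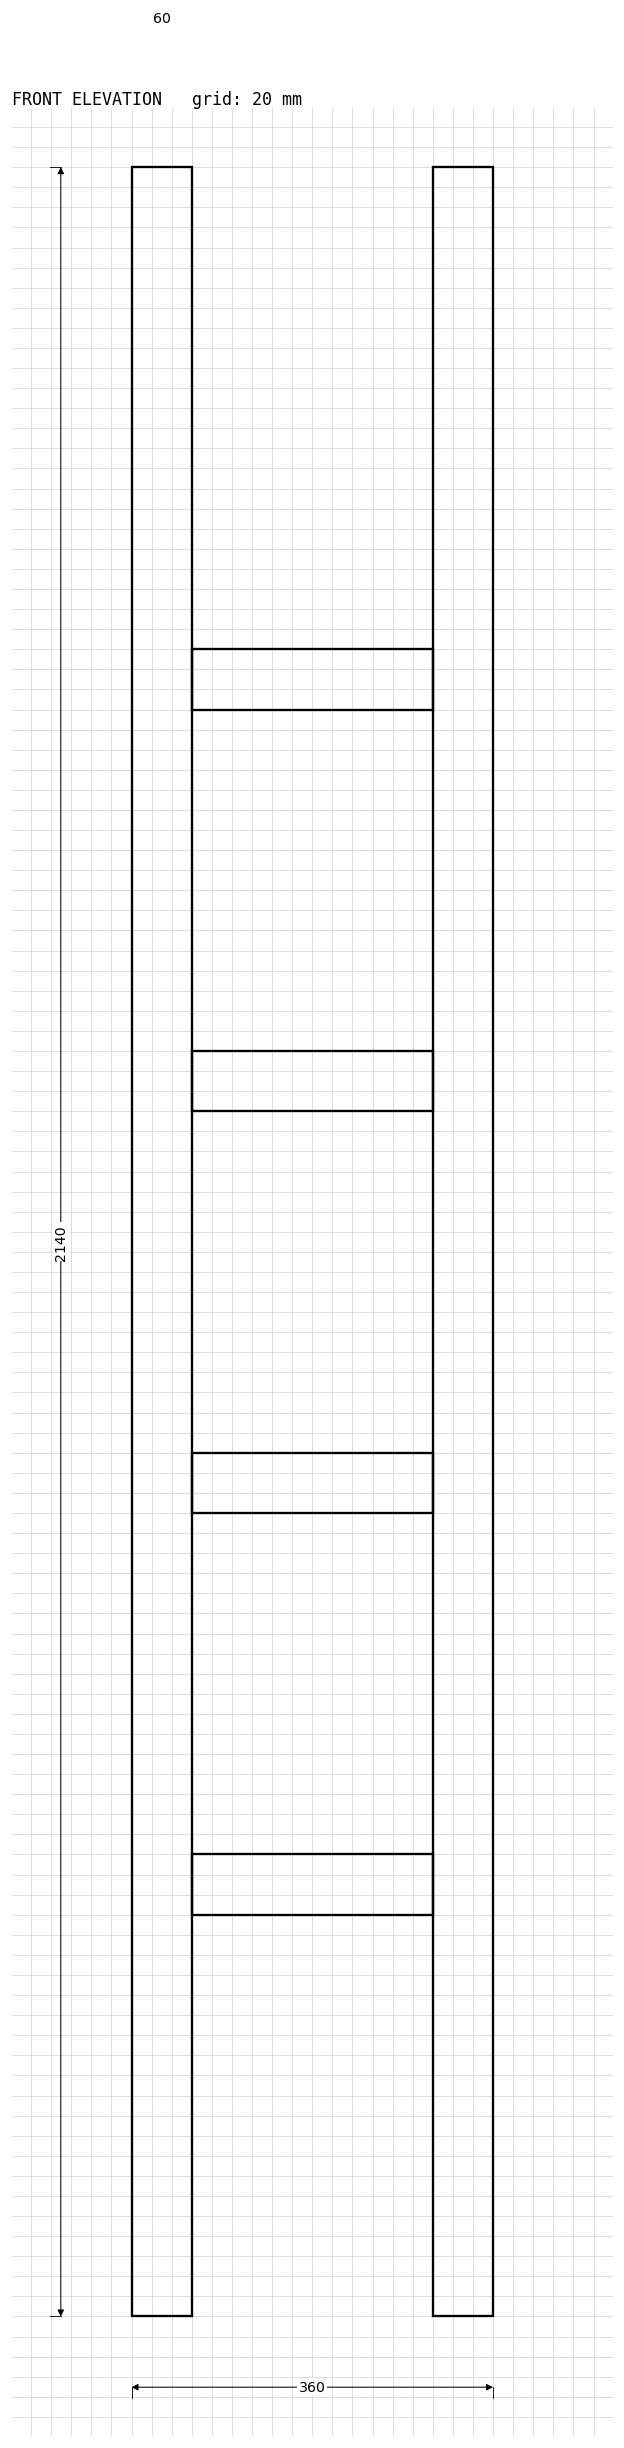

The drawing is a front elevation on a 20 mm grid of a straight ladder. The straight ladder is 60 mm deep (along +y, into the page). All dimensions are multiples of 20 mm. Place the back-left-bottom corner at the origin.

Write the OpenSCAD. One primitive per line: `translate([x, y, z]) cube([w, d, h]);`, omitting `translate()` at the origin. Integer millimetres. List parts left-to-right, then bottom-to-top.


cube([60, 60, 2140]);
translate([60, 0, 400]) cube([240, 60, 60]);
translate([60, 0, 800]) cube([240, 60, 60]);
translate([60, 0, 1200]) cube([240, 60, 60]);
translate([60, 0, 1600]) cube([240, 60, 60]);
translate([300, 0, 0]) cube([60, 60, 2140]);


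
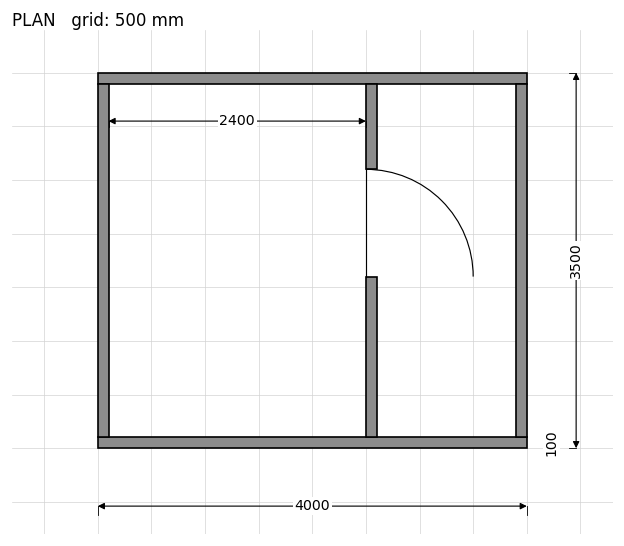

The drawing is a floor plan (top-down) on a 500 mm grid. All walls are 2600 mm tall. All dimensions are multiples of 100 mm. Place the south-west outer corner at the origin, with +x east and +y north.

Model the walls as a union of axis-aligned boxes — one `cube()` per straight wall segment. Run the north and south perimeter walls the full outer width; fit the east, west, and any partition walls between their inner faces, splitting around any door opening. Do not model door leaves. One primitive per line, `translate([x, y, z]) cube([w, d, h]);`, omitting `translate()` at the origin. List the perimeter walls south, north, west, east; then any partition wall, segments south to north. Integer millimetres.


cube([4000, 100, 2600]);
translate([0, 3400, 0]) cube([4000, 100, 2600]);
translate([0, 100, 0]) cube([100, 3300, 2600]);
translate([3900, 100, 0]) cube([100, 3300, 2600]);
translate([2500, 100, 0]) cube([100, 1500, 2600]);
translate([2500, 2600, 0]) cube([100, 800, 2600]);
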